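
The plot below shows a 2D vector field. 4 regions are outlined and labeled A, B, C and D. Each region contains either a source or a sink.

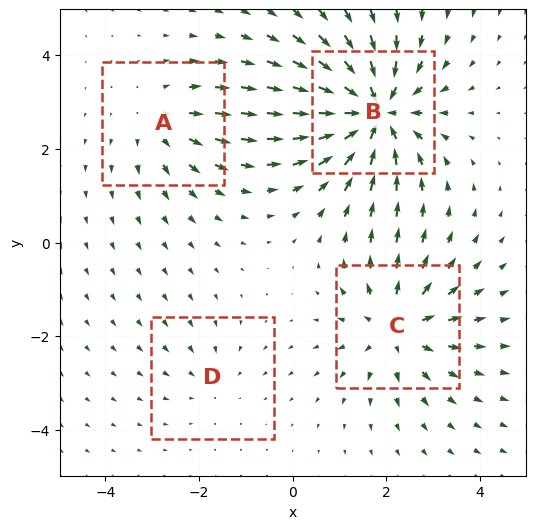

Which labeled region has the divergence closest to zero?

Divergence at each region's feature centre — A: about +3, B: about -7, C: about +5, D: about -2. Region D is closest to zero.

D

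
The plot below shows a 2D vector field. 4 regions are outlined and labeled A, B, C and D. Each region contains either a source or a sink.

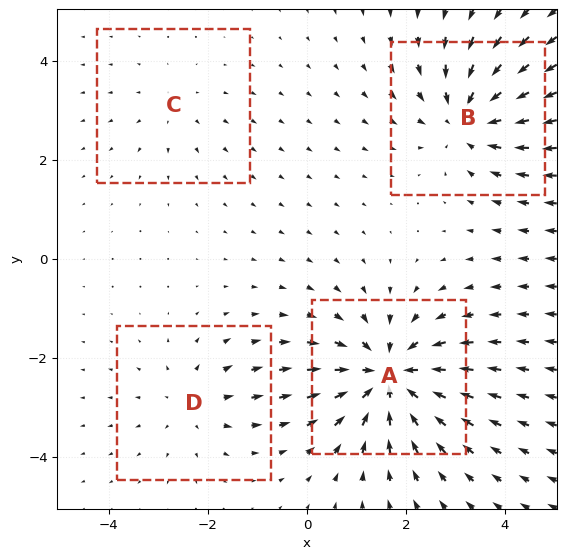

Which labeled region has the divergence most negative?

A

Divergence at each region's feature centre — A: about -7, B: about -5, C: about +2, D: about +3. Region A is most negative.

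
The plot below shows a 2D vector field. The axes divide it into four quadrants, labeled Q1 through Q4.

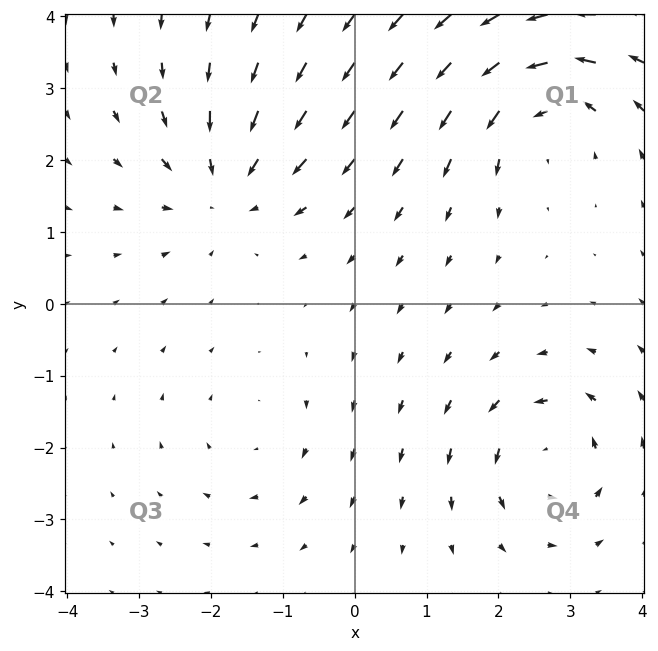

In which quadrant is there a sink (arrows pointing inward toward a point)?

Q2

The sink sits at approximately (-1.8, 1.6), which lies in quadrant Q2. The divergence there is about -4, negative as expected for a sink.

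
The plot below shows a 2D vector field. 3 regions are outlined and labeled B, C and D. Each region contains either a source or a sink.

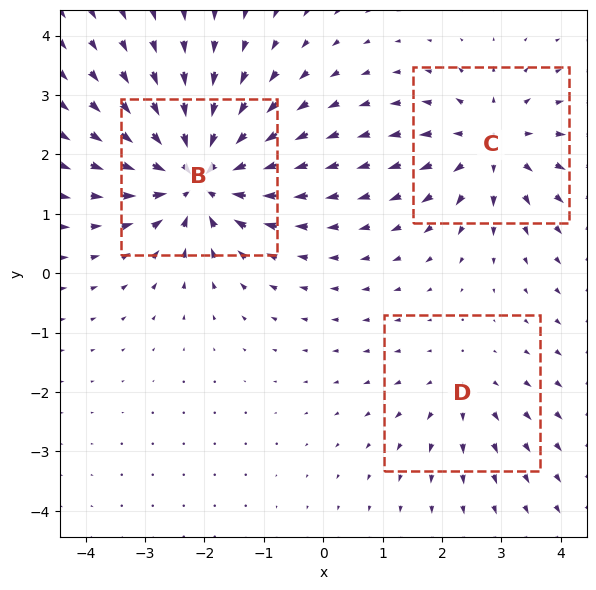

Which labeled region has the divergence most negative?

Divergence at each region's feature centre — B: about -6, C: about +4, D: about +2. Region B is most negative.

B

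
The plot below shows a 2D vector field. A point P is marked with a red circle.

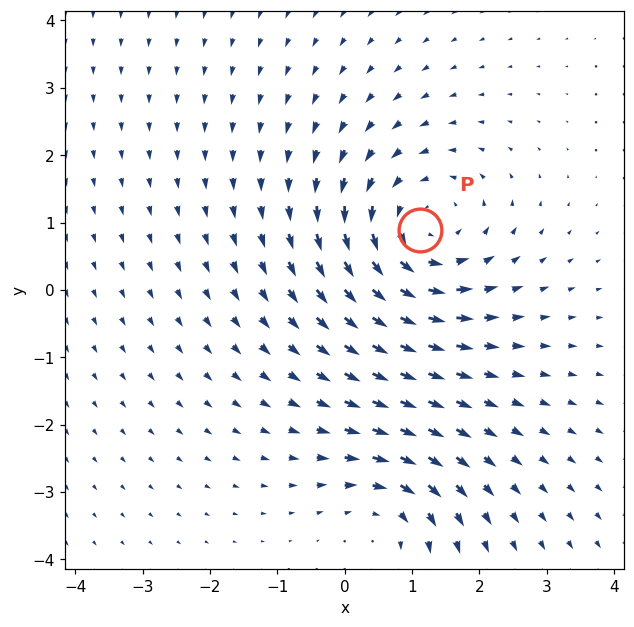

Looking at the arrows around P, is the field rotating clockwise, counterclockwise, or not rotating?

counterclockwise

Near P at (1.1, 0.9) the arrows circulate counterclockwise. The curl (z-component) there is about +4; positive curl means counterclockwise rotation.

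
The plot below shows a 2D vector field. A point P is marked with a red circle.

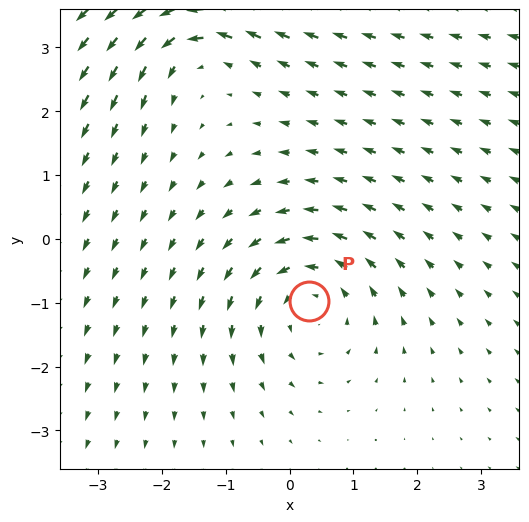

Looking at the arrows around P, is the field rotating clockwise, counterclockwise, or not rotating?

counterclockwise

Near P at (0.3, -1.0) the arrows circulate counterclockwise. The curl (z-component) there is about +3; positive curl means counterclockwise rotation.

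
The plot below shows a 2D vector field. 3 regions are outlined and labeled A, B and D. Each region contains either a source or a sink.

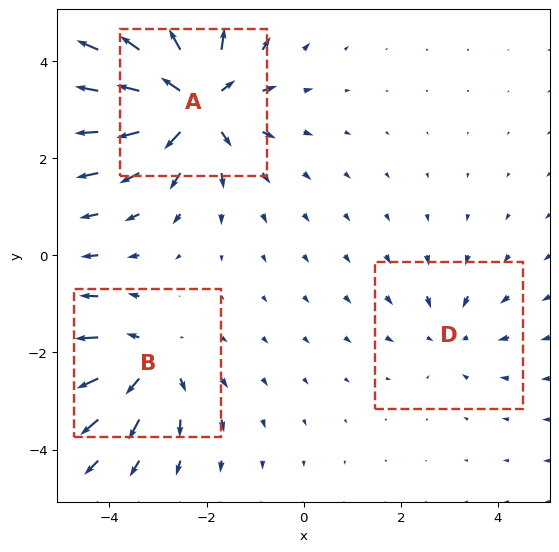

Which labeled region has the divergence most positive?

A

Divergence at each region's feature centre — A: about +6, B: about +4, D: about -2. Region A is most positive.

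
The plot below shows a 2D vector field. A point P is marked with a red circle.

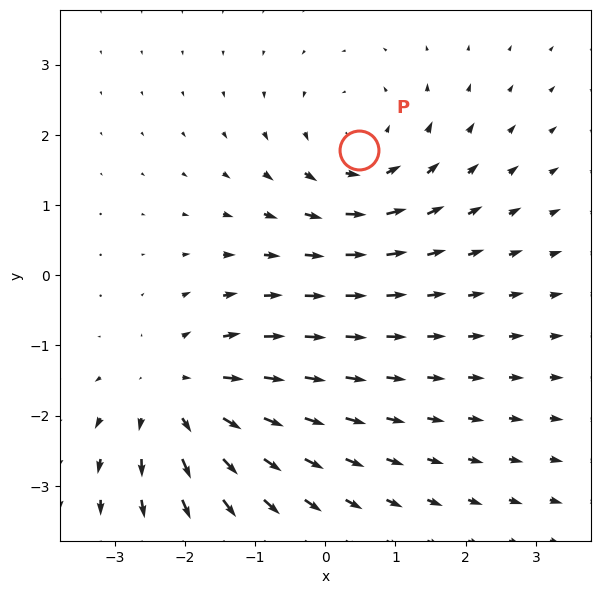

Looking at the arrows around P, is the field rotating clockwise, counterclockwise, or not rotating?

counterclockwise

Near P at (0.5, 1.8) the arrows circulate counterclockwise. The curl (z-component) there is about +3; positive curl means counterclockwise rotation.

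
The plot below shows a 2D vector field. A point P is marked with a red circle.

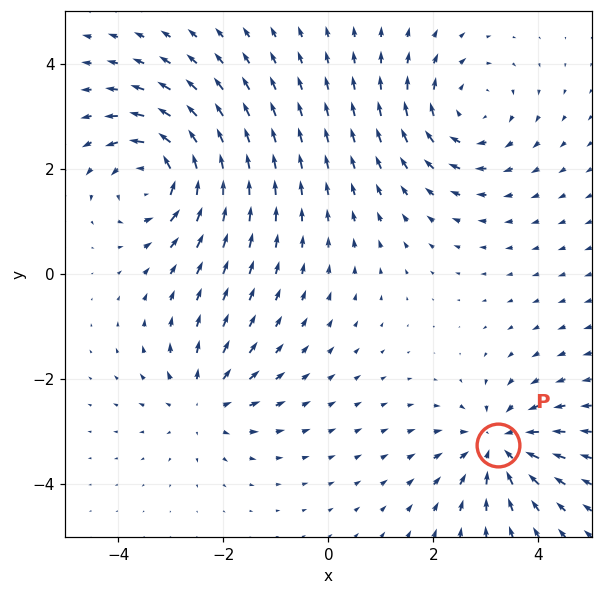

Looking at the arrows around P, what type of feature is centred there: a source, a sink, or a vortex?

sink

At P (3.2, -3.3) the arrows converge inward. Divergence about -5, curl ≈0 — negative divergence with near-zero curl is a sink.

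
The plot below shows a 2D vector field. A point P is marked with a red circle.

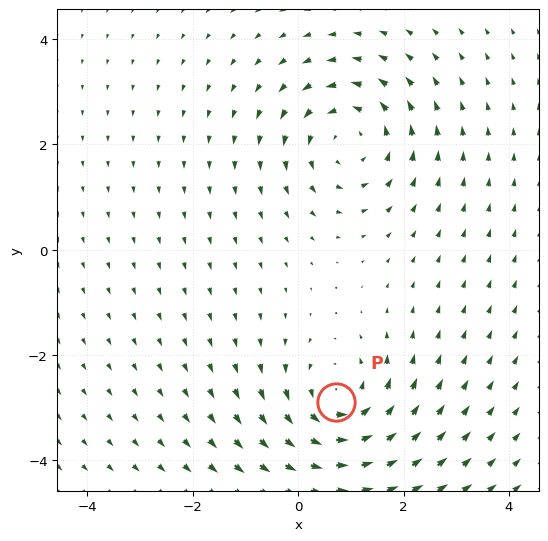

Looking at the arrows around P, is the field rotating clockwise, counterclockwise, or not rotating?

Near P at (0.7, -2.9) the arrows circulate counterclockwise. The curl (z-component) there is about +4; positive curl means counterclockwise rotation.

counterclockwise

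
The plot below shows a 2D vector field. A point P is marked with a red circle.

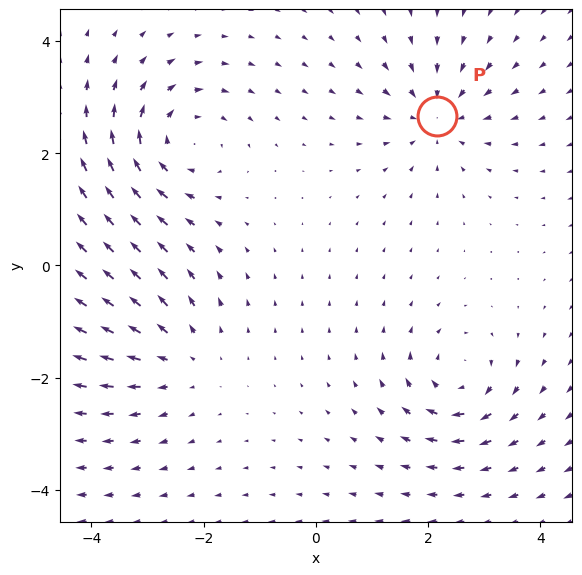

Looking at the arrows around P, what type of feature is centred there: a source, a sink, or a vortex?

At P (2.2, 2.7) the arrows converge inward. Divergence about -4, curl ≈0 — negative divergence with near-zero curl is a sink.

sink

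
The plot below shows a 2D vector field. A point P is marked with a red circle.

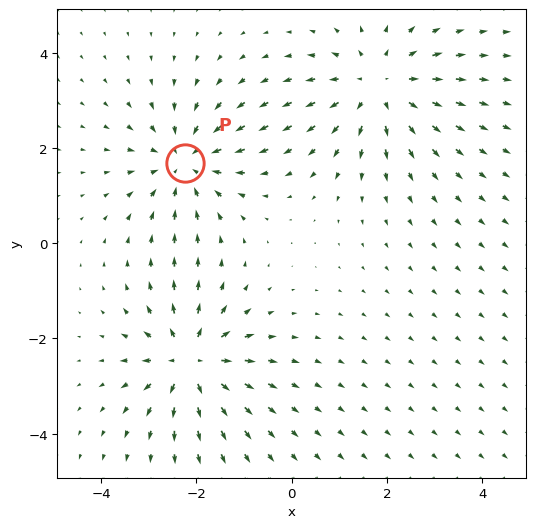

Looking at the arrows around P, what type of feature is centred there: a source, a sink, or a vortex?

sink

At P (-2.2, 1.7) the arrows converge inward. Divergence about -4, curl ≈0 — negative divergence with near-zero curl is a sink.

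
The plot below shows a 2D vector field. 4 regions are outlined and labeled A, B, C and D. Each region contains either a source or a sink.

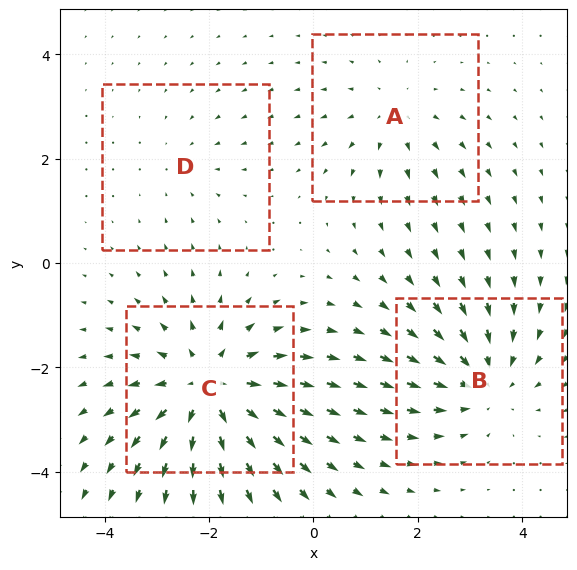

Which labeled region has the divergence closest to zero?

Divergence at each region's feature centre — A: about +3, B: about -4, C: about +6, D: about -2. Region D is closest to zero.

D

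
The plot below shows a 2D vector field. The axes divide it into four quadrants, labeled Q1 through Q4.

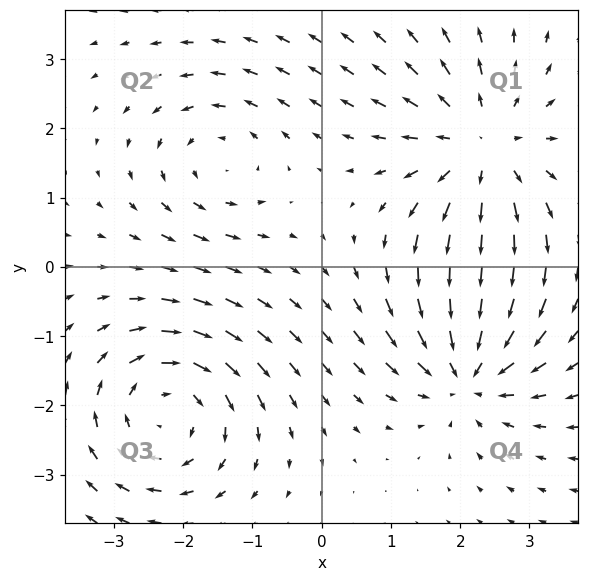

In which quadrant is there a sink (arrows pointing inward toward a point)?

Q4

The sink sits at approximately (2.1, -1.5), which lies in quadrant Q4. The divergence there is about -5, negative as expected for a sink.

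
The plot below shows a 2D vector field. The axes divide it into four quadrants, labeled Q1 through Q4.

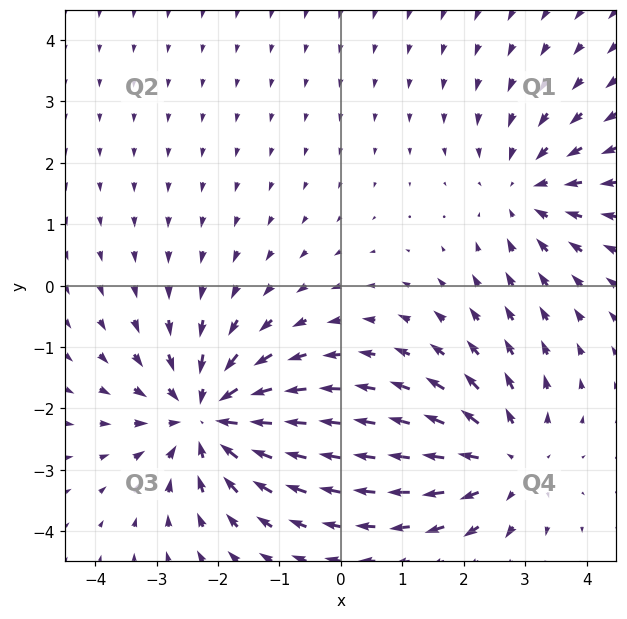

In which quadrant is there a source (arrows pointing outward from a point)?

The source sits at approximately (2.7, -2.9), which lies in quadrant Q4. The divergence there is about +4, positive as expected for a source.

Q4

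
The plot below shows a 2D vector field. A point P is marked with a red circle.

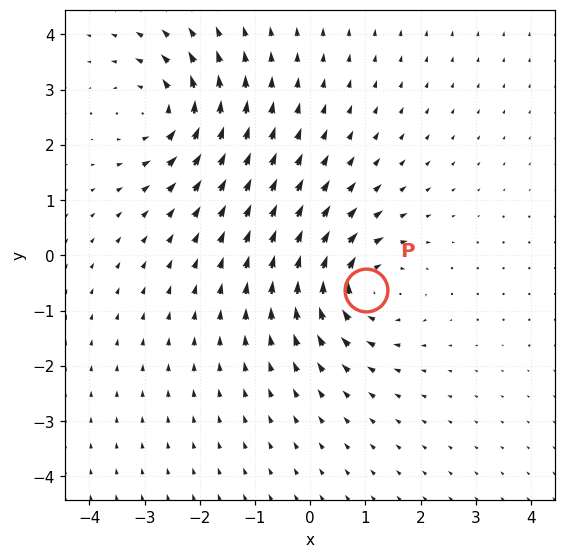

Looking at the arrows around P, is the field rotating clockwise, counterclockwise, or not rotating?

Near P at (1.0, -0.6) the arrows circulate clockwise. The curl (z-component) there is about -5; negative curl means clockwise rotation.

clockwise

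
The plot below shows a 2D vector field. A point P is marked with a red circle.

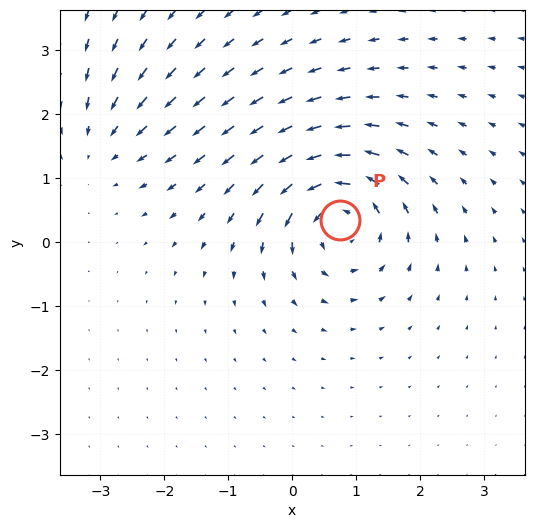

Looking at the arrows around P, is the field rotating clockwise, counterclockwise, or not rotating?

Near P at (0.7, 0.4) the arrows circulate counterclockwise. The curl (z-component) there is about +5; positive curl means counterclockwise rotation.

counterclockwise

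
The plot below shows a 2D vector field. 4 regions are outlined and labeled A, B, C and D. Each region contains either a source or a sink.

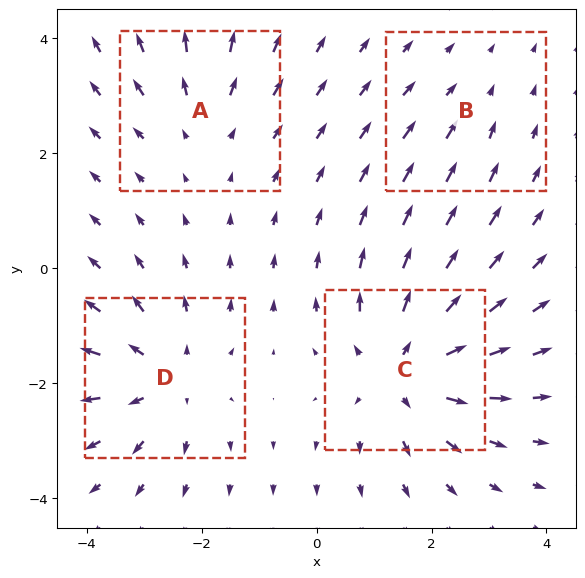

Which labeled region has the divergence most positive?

Divergence at each region's feature centre — A: about +3, B: about -2, C: about +6, D: about +5. Region C is most positive.

C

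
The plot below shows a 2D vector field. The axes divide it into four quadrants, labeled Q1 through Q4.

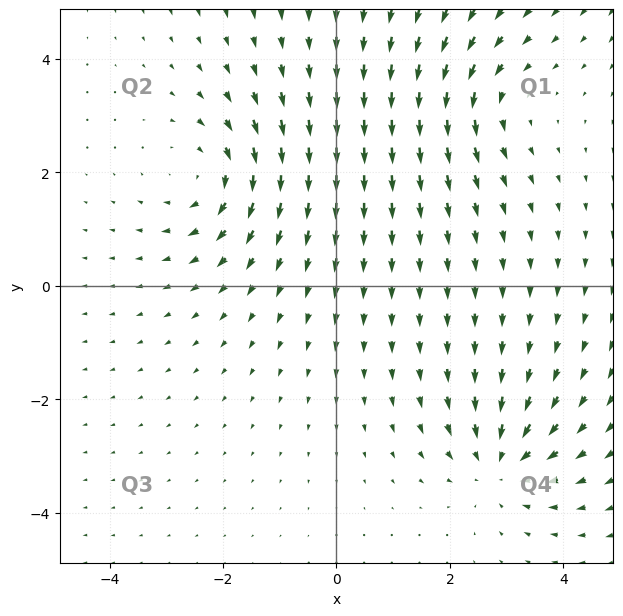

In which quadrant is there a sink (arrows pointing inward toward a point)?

The sink sits at approximately (2.9, -3.1), which lies in quadrant Q4. The divergence there is about -5, negative as expected for a sink.

Q4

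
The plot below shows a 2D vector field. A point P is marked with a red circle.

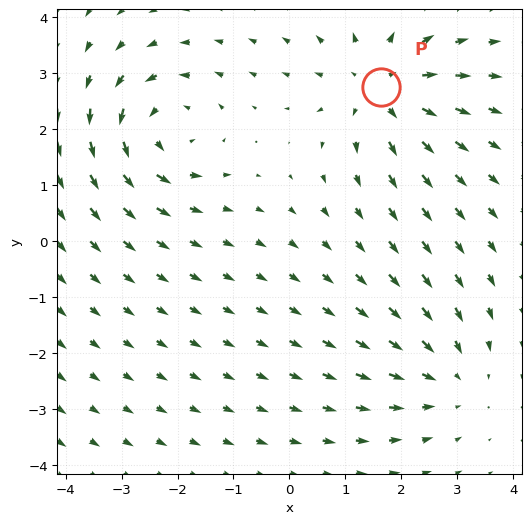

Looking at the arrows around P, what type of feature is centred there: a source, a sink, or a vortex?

At P (1.6, 2.8) the arrows spread outward. Divergence about +4, curl ≈0 — positive divergence with near-zero curl is a source.

source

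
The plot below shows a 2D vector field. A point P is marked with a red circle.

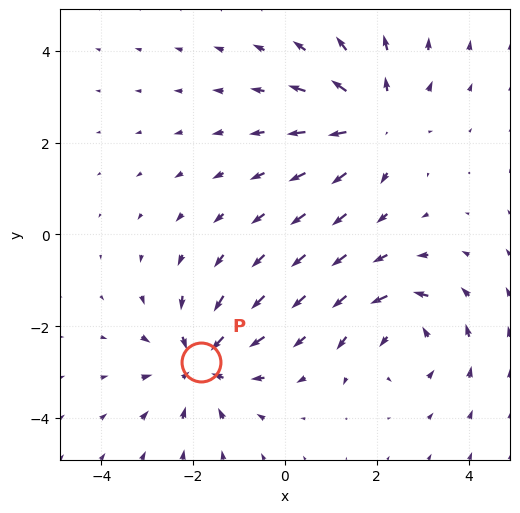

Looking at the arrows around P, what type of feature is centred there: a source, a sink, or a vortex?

sink

At P (-1.8, -2.8) the arrows converge inward. Divergence about -3, curl ≈0 — negative divergence with near-zero curl is a sink.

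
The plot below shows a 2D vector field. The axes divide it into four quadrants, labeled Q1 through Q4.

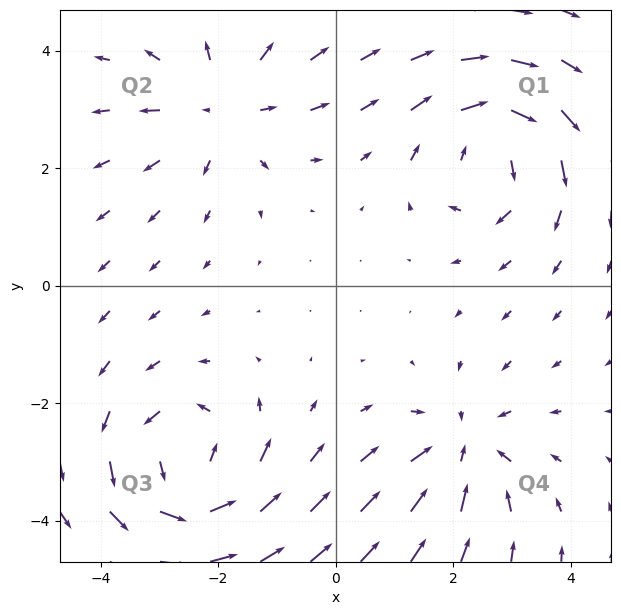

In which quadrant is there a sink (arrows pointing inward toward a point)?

Q4

The sink sits at approximately (2.2, -2.8), which lies in quadrant Q4. The divergence there is about -3, negative as expected for a sink.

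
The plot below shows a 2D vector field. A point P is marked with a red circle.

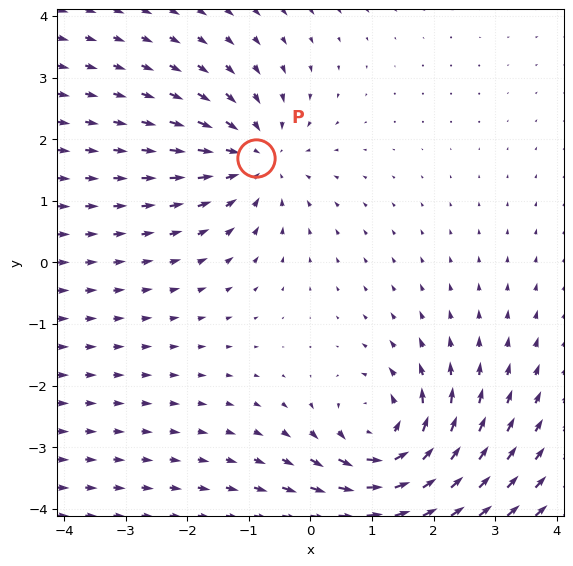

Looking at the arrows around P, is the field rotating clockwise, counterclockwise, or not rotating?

not rotating

Near P at (-0.9, 1.7) the arrows show no circulation. The curl there is ≈0.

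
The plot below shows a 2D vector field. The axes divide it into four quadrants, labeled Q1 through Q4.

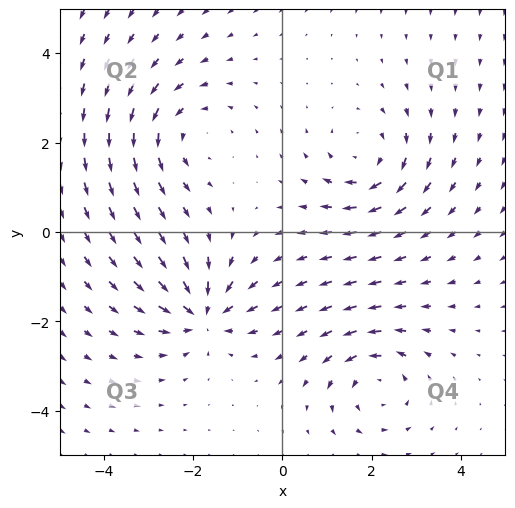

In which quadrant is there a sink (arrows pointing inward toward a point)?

Q3

The sink sits at approximately (-1.8, -1.8), which lies in quadrant Q3. The divergence there is about -6, negative as expected for a sink.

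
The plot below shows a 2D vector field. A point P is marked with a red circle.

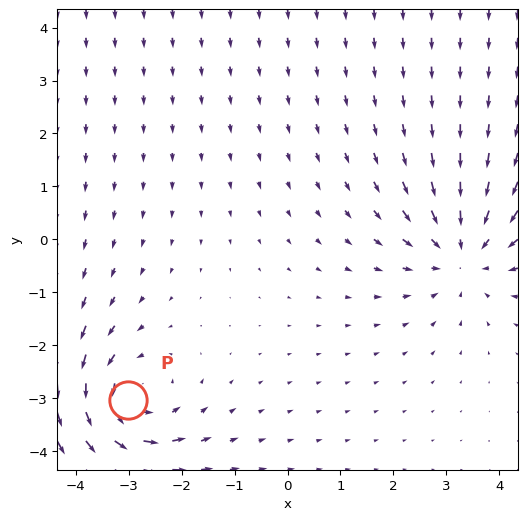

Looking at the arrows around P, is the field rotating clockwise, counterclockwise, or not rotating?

counterclockwise

Near P at (-3.0, -3.0) the arrows circulate counterclockwise. The curl (z-component) there is about +3; positive curl means counterclockwise rotation.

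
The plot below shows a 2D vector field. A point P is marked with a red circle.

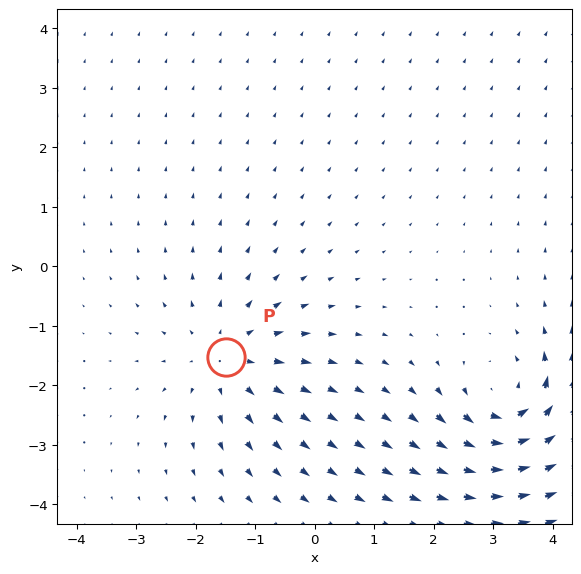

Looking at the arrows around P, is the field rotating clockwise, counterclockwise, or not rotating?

Near P at (-1.5, -1.5) the arrows show no circulation. The curl there is ≈0.

not rotating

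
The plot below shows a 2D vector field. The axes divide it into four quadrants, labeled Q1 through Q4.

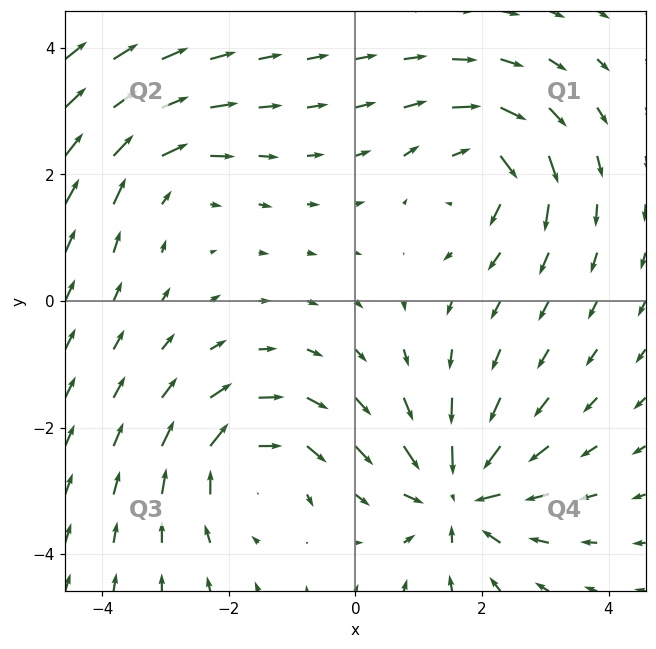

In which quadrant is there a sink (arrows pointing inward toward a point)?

Q4

The sink sits at approximately (1.6, -3.1), which lies in quadrant Q4. The divergence there is about -5, negative as expected for a sink.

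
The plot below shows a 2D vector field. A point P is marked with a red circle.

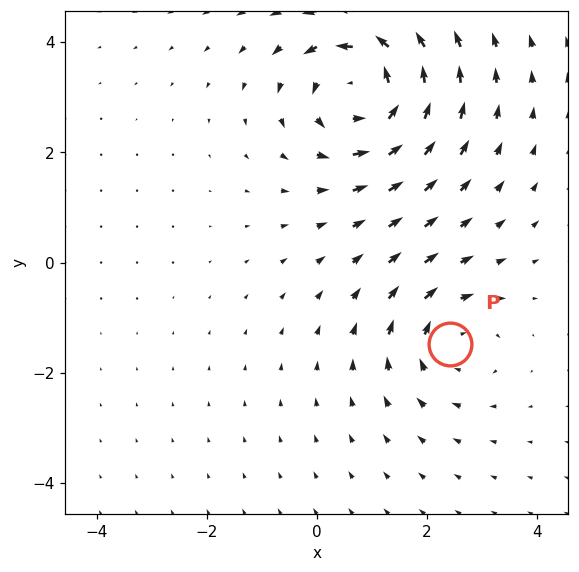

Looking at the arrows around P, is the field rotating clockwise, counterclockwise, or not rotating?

Near P at (2.4, -1.5) the arrows circulate clockwise. The curl (z-component) there is about -3; negative curl means clockwise rotation.

clockwise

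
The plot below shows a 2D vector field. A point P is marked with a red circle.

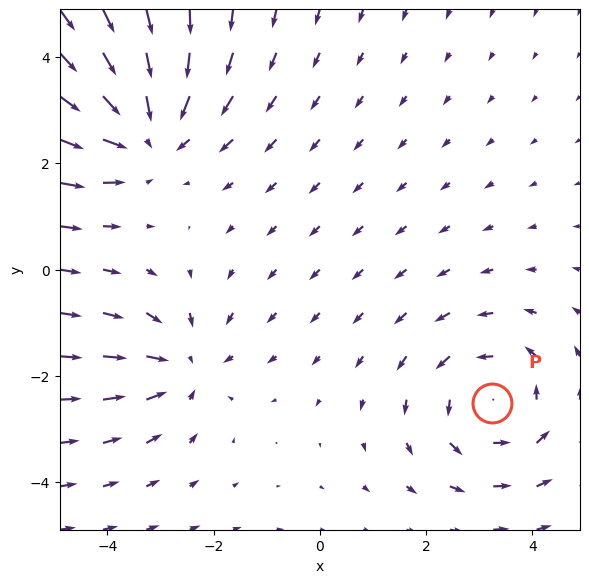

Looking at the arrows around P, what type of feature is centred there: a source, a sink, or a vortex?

At P (3.2, -2.5) the arrows circulate counterclockwise. Divergence ≈0, curl about +3 — near-zero divergence with nonzero curl is a vortex.

vortex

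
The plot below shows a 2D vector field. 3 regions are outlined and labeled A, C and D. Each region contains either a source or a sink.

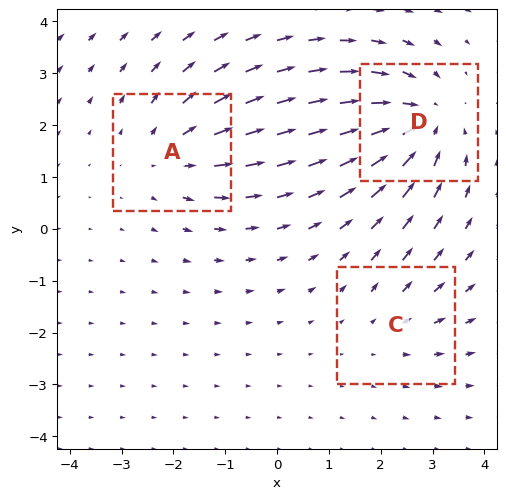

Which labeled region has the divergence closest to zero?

Divergence at each region's feature centre — A: about +3, C: about +2, D: about -4. Region C is closest to zero.

C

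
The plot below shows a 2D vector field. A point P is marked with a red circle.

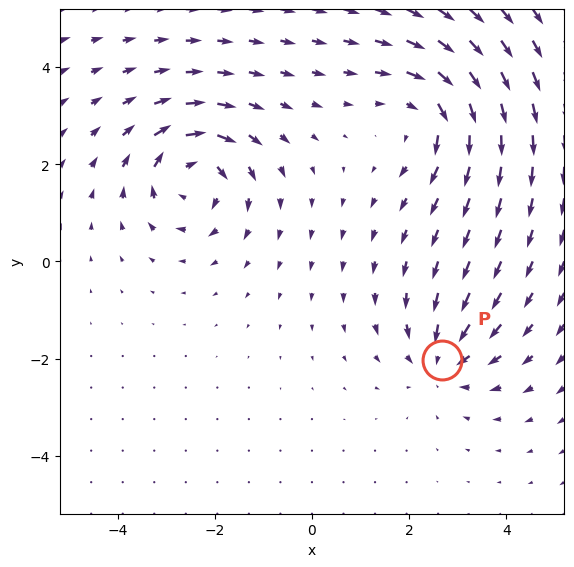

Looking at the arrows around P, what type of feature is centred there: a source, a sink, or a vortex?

At P (2.7, -2.0) the arrows converge inward. Divergence about -3, curl ≈0 — negative divergence with near-zero curl is a sink.

sink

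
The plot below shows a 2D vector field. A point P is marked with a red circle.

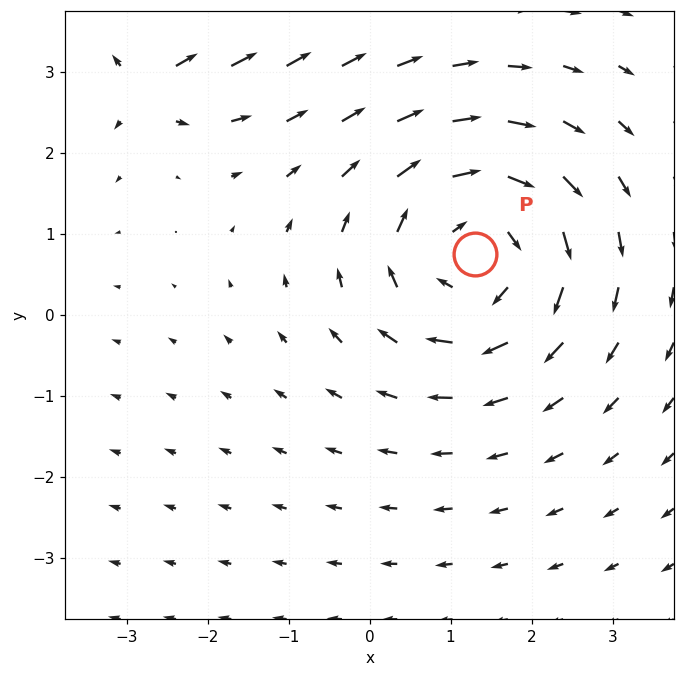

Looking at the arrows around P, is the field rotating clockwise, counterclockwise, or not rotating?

Near P at (1.3, 0.8) the arrows circulate clockwise. The curl (z-component) there is about -4; negative curl means clockwise rotation.

clockwise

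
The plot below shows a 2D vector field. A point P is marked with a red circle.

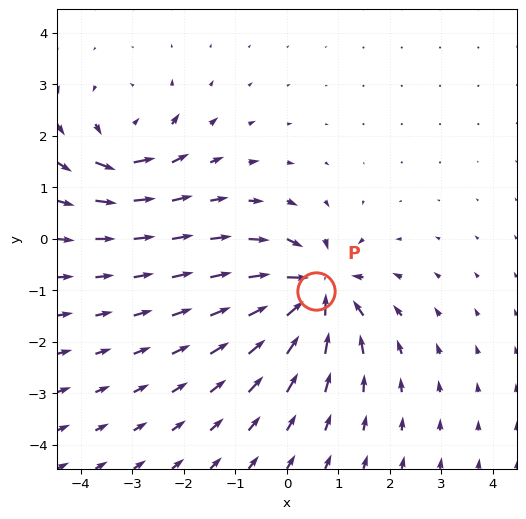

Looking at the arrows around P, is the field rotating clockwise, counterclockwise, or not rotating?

not rotating

Near P at (0.6, -1.0) the arrows show no circulation. The curl there is ≈0.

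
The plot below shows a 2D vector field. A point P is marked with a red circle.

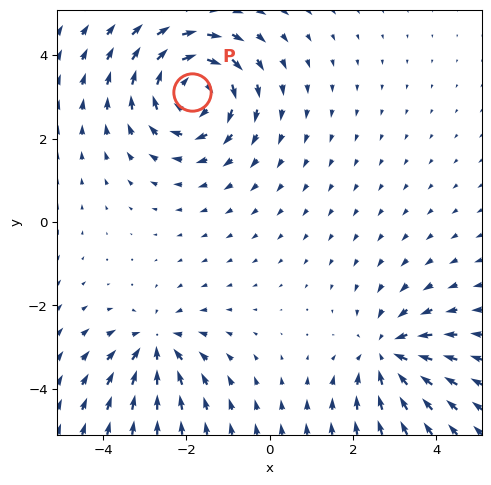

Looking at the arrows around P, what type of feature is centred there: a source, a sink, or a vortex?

vortex

At P (-1.9, 3.1) the arrows circulate clockwise. Divergence ≈0, curl about -4 — near-zero divergence with nonzero curl is a vortex.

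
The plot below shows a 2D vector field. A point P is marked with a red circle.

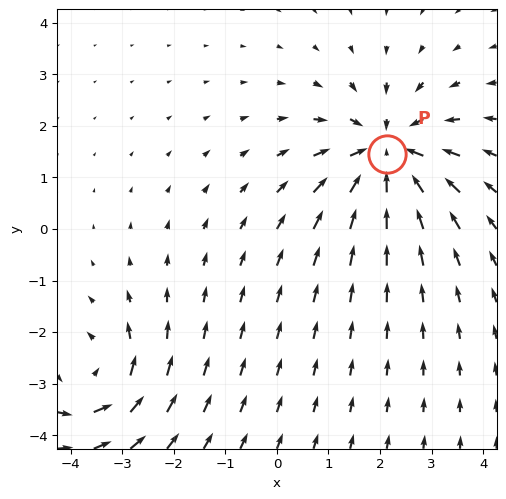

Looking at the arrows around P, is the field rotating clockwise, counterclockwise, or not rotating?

Near P at (2.1, 1.5) the arrows show no circulation. The curl there is ≈0.

not rotating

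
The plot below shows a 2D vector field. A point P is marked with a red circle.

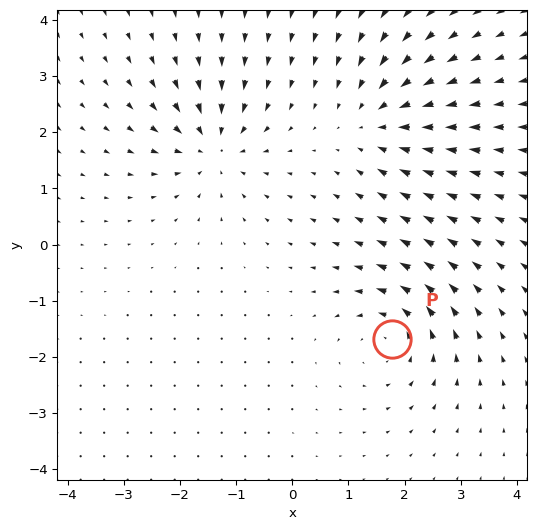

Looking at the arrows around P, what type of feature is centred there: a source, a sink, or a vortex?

At P (1.8, -1.7) the arrows circulate counterclockwise. Divergence ≈0, curl about +5 — near-zero divergence with nonzero curl is a vortex.

vortex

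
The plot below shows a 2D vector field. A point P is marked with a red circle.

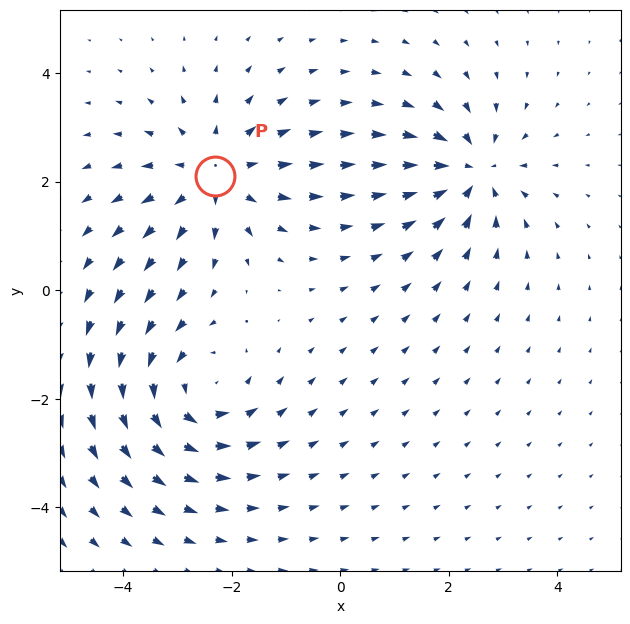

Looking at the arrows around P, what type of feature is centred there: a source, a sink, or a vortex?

source

At P (-2.3, 2.1) the arrows spread outward. Divergence about +4, curl ≈0 — positive divergence with near-zero curl is a source.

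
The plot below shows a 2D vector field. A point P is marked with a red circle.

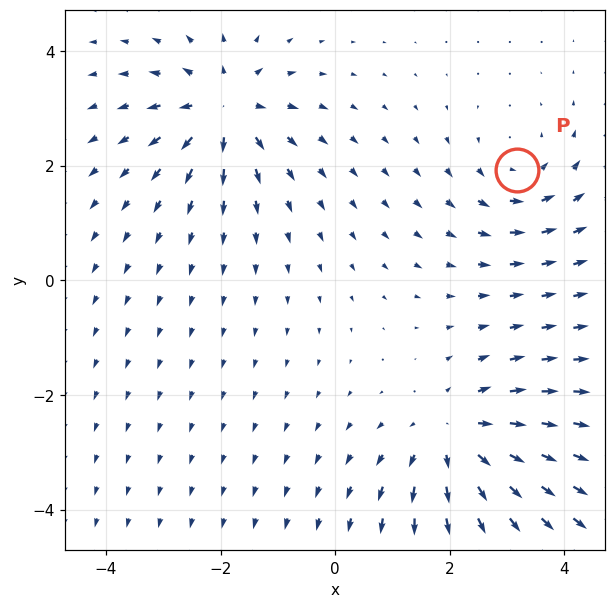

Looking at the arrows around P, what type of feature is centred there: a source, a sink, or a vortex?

vortex

At P (3.2, 1.9) the arrows circulate counterclockwise. Divergence ≈0, curl about +3 — near-zero divergence with nonzero curl is a vortex.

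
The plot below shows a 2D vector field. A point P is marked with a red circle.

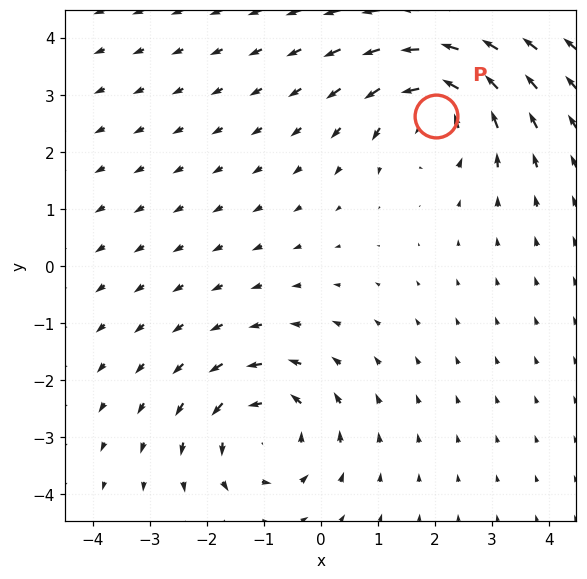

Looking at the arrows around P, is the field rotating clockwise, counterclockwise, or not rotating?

Near P at (2.0, 2.6) the arrows circulate counterclockwise. The curl (z-component) there is about +5; positive curl means counterclockwise rotation.

counterclockwise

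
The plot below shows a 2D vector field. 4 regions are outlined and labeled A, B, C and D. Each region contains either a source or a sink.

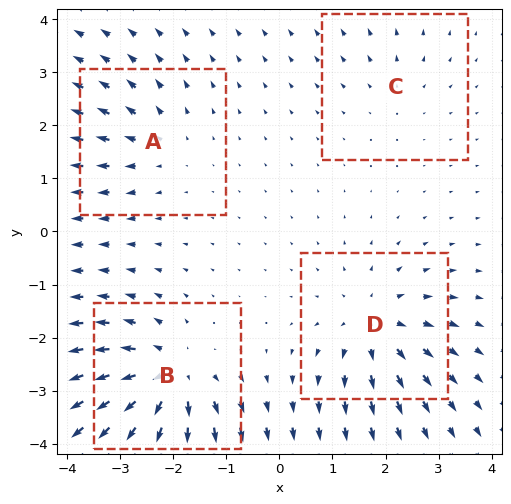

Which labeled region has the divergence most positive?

Divergence at each region's feature centre — A: about +3, B: about +7, C: about +2, D: about +5. Region B is most positive.

B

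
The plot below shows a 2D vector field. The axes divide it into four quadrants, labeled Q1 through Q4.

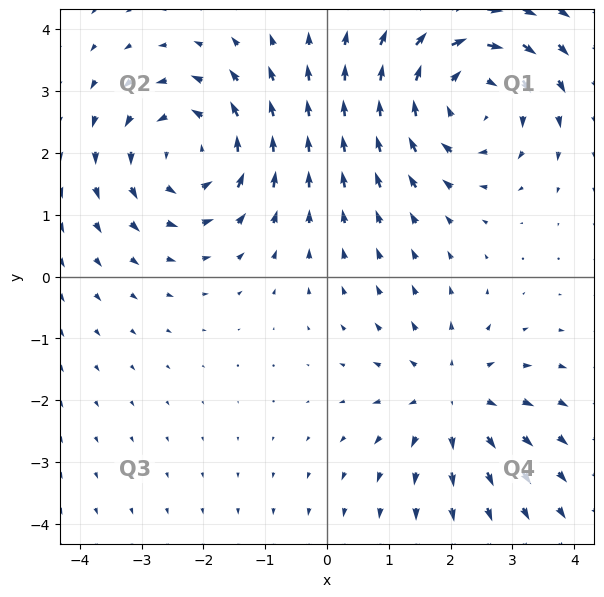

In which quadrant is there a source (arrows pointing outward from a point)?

Q4

The source sits at approximately (2.0, -2.0), which lies in quadrant Q4. The divergence there is about +3, positive as expected for a source.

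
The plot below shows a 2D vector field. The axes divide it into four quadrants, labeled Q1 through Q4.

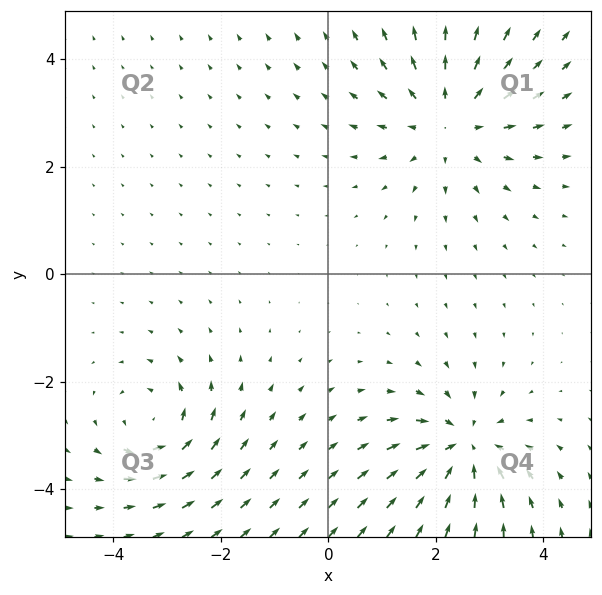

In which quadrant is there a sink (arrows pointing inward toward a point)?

Q4

The sink sits at approximately (2.5, -3.2), which lies in quadrant Q4. The divergence there is about -5, negative as expected for a sink.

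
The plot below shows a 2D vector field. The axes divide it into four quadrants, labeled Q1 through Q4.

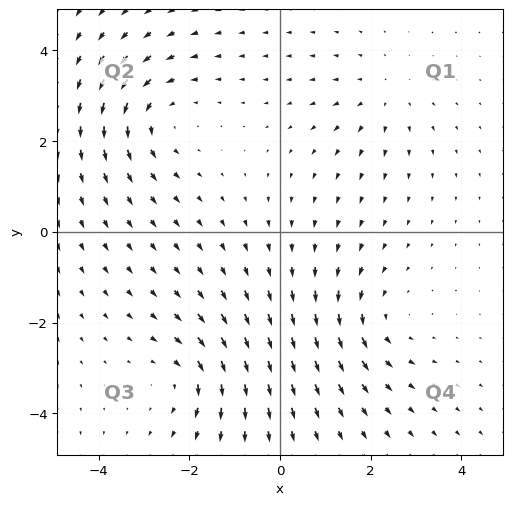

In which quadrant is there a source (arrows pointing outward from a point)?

Q1

The source sits at approximately (2.3, 3.0), which lies in quadrant Q1. The divergence there is about +2, positive as expected for a source.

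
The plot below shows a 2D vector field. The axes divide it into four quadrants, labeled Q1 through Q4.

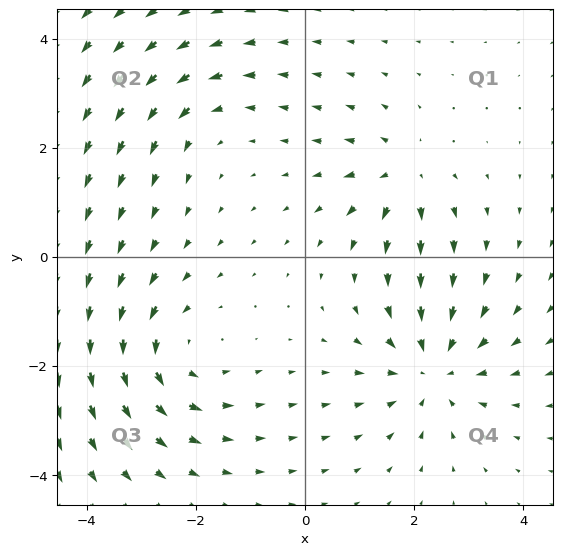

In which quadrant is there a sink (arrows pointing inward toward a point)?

The sink sits at approximately (2.4, -2.1), which lies in quadrant Q4. The divergence there is about -4, negative as expected for a sink.

Q4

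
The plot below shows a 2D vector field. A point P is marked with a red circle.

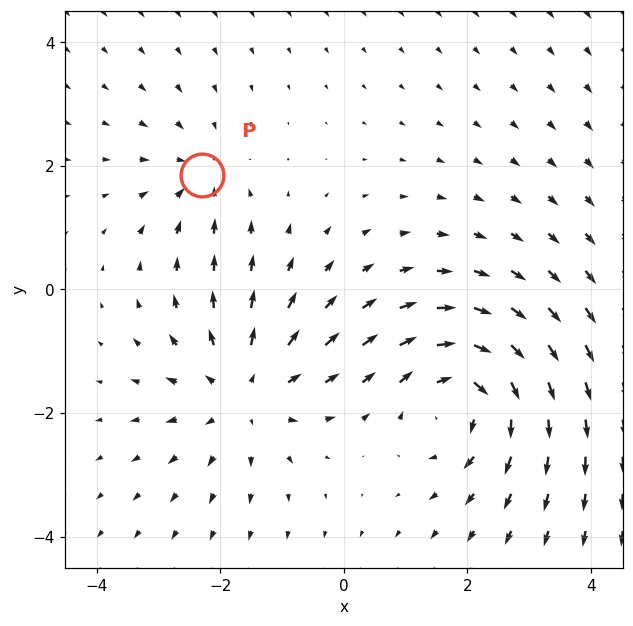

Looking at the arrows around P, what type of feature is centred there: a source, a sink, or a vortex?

sink

At P (-2.3, 1.8) the arrows converge inward. Divergence about -3, curl ≈0 — negative divergence with near-zero curl is a sink.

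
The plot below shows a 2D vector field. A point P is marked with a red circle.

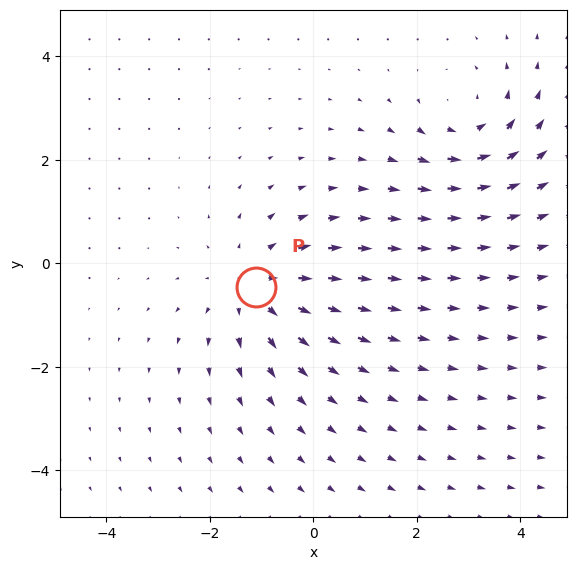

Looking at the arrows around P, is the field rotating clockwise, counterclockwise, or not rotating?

Near P at (-1.1, -0.5) the arrows show no circulation. The curl there is ≈0.

not rotating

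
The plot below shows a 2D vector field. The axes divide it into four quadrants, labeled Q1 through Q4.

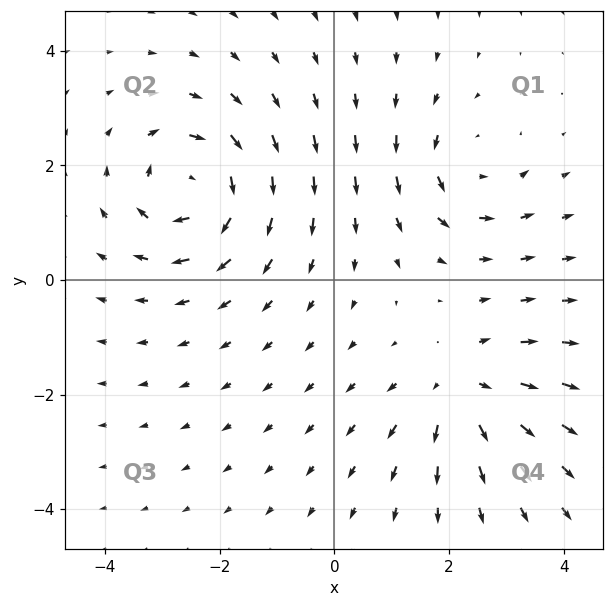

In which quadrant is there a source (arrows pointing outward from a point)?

The source sits at approximately (2.2, -1.9), which lies in quadrant Q4. The divergence there is about +3, positive as expected for a source.

Q4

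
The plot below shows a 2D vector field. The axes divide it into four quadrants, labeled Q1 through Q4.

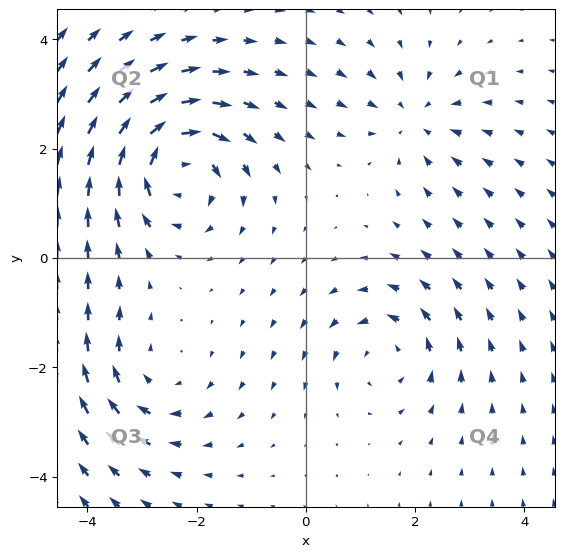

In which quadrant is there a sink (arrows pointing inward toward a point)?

Q1

The sink sits at approximately (2.0, 2.6), which lies in quadrant Q1. The divergence there is about -3, negative as expected for a sink.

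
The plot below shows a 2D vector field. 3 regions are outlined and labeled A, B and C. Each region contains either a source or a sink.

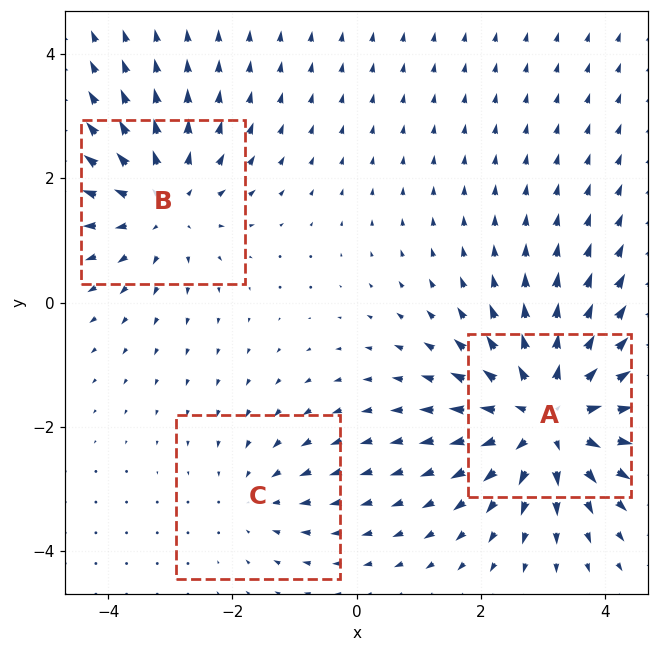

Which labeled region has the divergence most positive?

Divergence at each region's feature centre — A: about +5, B: about +3, C: about -2. Region A is most positive.

A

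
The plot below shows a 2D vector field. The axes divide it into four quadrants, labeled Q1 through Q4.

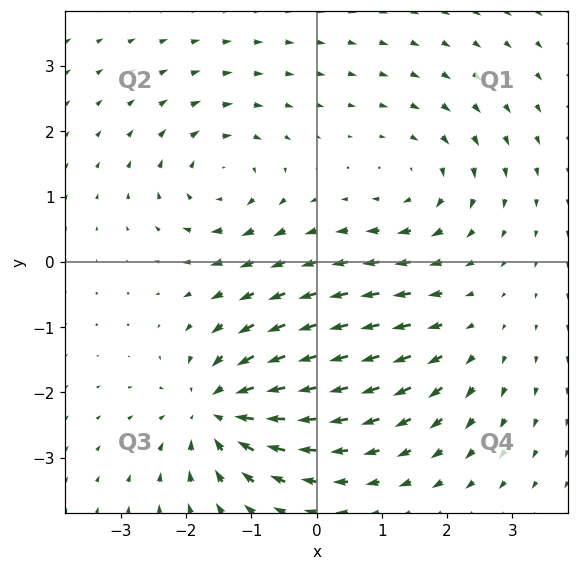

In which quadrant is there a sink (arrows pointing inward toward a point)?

Q3

The sink sits at approximately (-1.5, -2.3), which lies in quadrant Q3. The divergence there is about -6, negative as expected for a sink.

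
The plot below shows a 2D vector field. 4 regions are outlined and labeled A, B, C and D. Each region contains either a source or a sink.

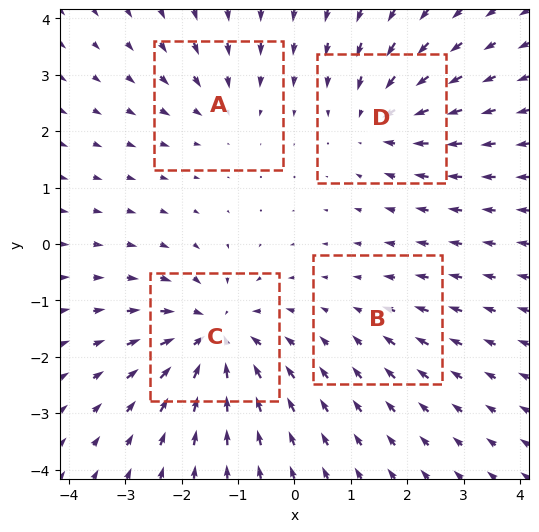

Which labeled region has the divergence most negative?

C

Divergence at each region's feature centre — A: about -3, B: about -2, C: about -7, D: about -5. Region C is most negative.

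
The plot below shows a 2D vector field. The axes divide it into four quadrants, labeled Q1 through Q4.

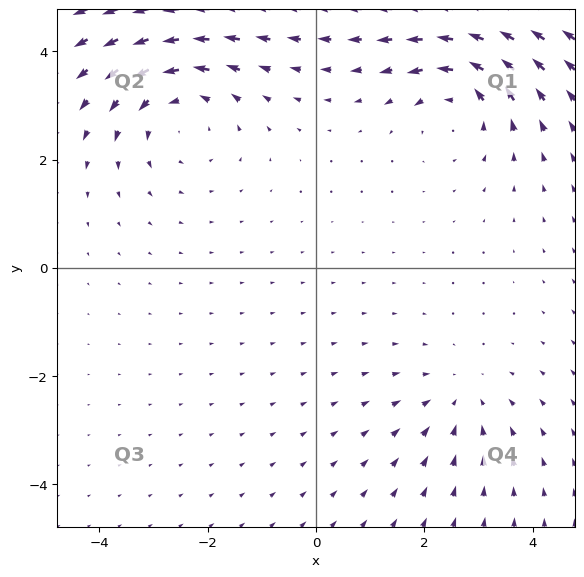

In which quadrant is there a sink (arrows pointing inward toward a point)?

Q4

The sink sits at approximately (2.7, -2.4), which lies in quadrant Q4. The divergence there is about -2, negative as expected for a sink.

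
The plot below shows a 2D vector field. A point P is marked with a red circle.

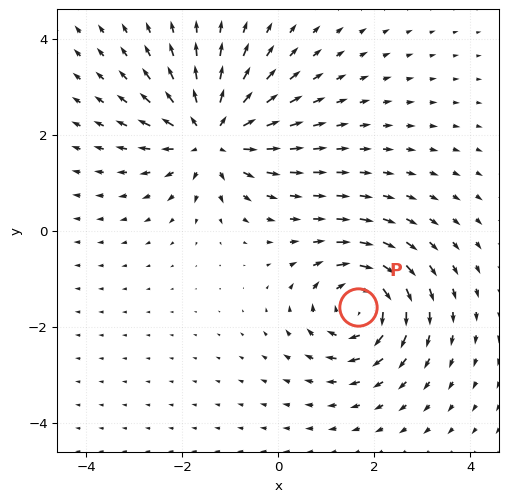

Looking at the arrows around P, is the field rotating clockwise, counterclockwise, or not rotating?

clockwise

Near P at (1.7, -1.6) the arrows circulate clockwise. The curl (z-component) there is about -5; negative curl means clockwise rotation.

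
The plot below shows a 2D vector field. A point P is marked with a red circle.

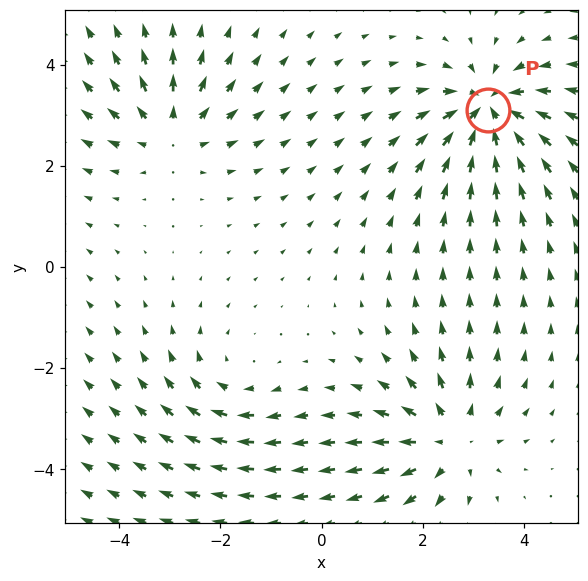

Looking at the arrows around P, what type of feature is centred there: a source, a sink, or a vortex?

sink

At P (3.3, 3.1) the arrows converge inward. Divergence about -5, curl ≈0 — negative divergence with near-zero curl is a sink.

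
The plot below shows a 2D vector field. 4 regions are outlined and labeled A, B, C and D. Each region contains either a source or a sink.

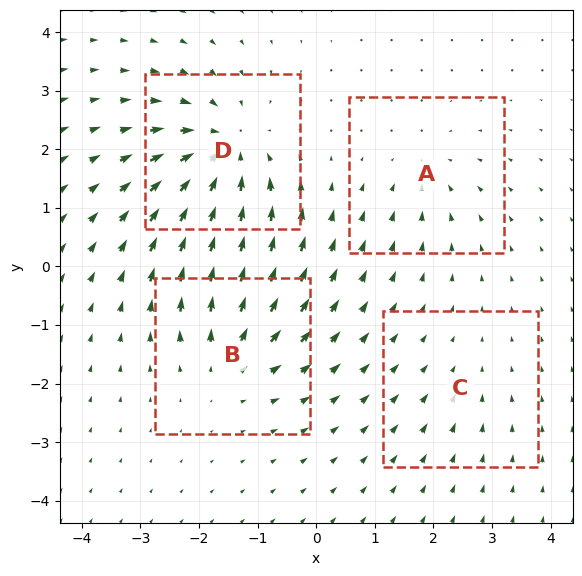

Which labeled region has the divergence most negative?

Divergence at each region's feature centre — A: about -4, B: about +5, C: about -2, D: about -8. Region D is most negative.

D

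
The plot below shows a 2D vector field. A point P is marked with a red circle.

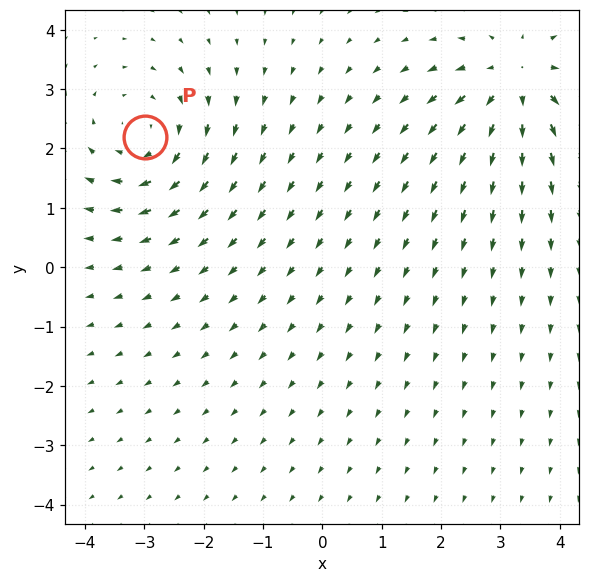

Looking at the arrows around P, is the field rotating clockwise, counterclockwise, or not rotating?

clockwise

Near P at (-3.0, 2.2) the arrows circulate clockwise. The curl (z-component) there is about -3; negative curl means clockwise rotation.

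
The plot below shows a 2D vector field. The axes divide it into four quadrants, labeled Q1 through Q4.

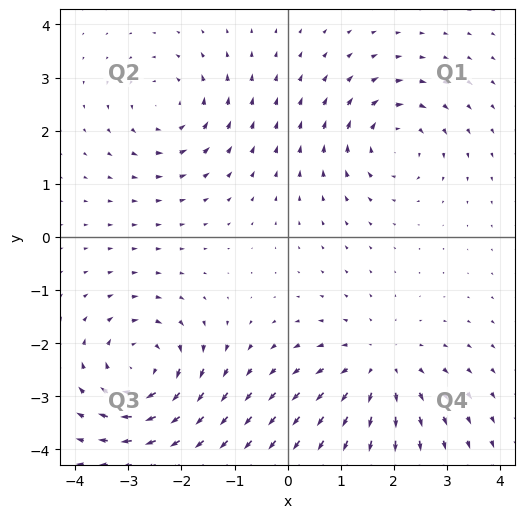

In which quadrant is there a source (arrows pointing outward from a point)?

Q4

The source sits at approximately (1.7, -2.5), which lies in quadrant Q4. The divergence there is about +3, positive as expected for a source.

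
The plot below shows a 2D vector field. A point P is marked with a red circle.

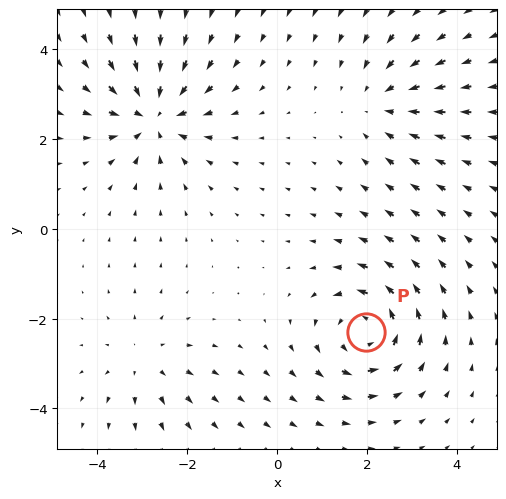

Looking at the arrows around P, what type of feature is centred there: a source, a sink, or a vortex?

vortex

At P (2.0, -2.3) the arrows circulate counterclockwise. Divergence ≈0, curl about +5 — near-zero divergence with nonzero curl is a vortex.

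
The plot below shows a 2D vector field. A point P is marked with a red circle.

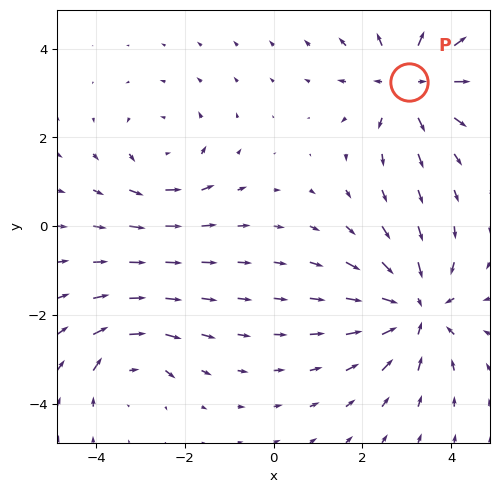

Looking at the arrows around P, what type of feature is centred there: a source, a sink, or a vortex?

At P (3.0, 3.3) the arrows spread outward. Divergence about +4, curl ≈0 — positive divergence with near-zero curl is a source.

source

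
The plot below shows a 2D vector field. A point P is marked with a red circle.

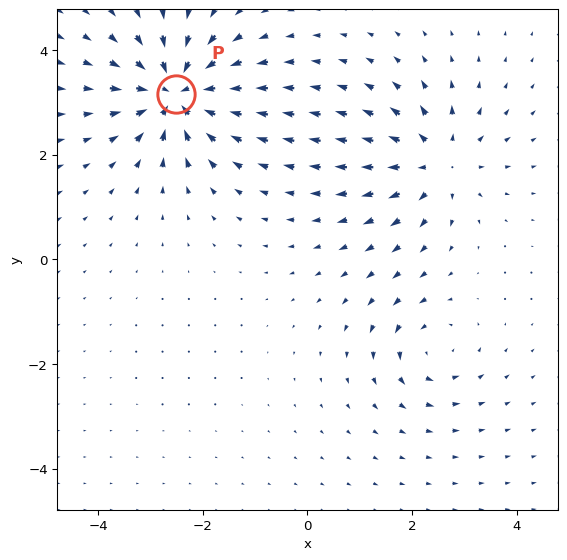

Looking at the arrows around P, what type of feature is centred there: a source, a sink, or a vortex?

At P (-2.5, 3.2) the arrows converge inward. Divergence about -7, curl ≈0 — negative divergence with near-zero curl is a sink.

sink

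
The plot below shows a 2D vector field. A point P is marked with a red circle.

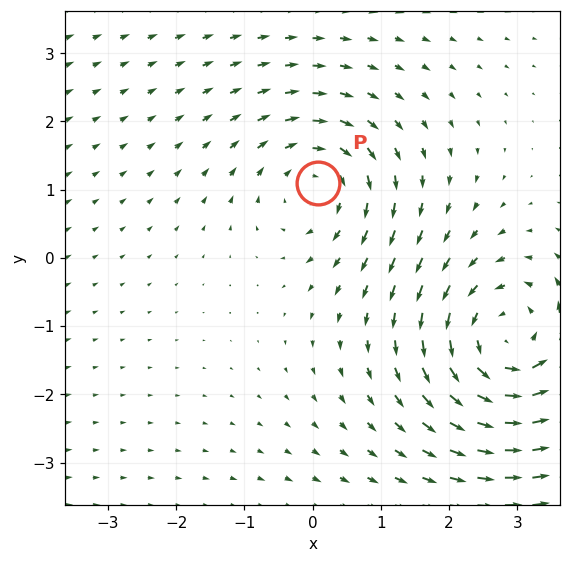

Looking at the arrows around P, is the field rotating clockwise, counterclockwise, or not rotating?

clockwise

Near P at (0.1, 1.1) the arrows circulate clockwise. The curl (z-component) there is about -3; negative curl means clockwise rotation.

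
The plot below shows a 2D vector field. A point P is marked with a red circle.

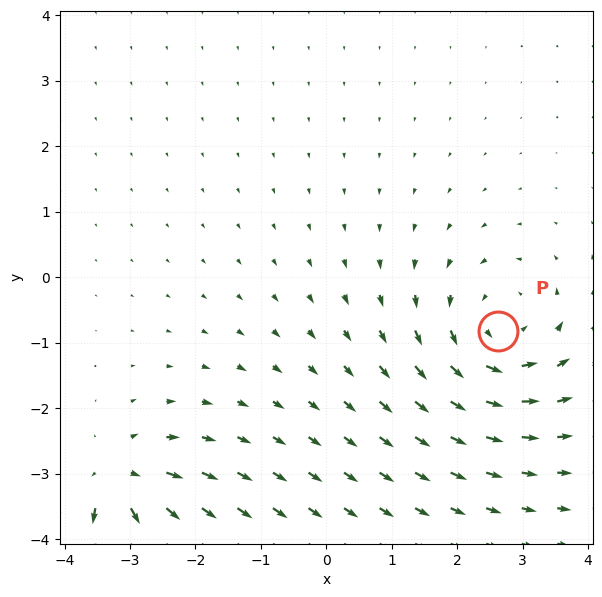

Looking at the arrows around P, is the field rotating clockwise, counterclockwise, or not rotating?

Near P at (2.6, -0.8) the arrows circulate counterclockwise. The curl (z-component) there is about +3; positive curl means counterclockwise rotation.

counterclockwise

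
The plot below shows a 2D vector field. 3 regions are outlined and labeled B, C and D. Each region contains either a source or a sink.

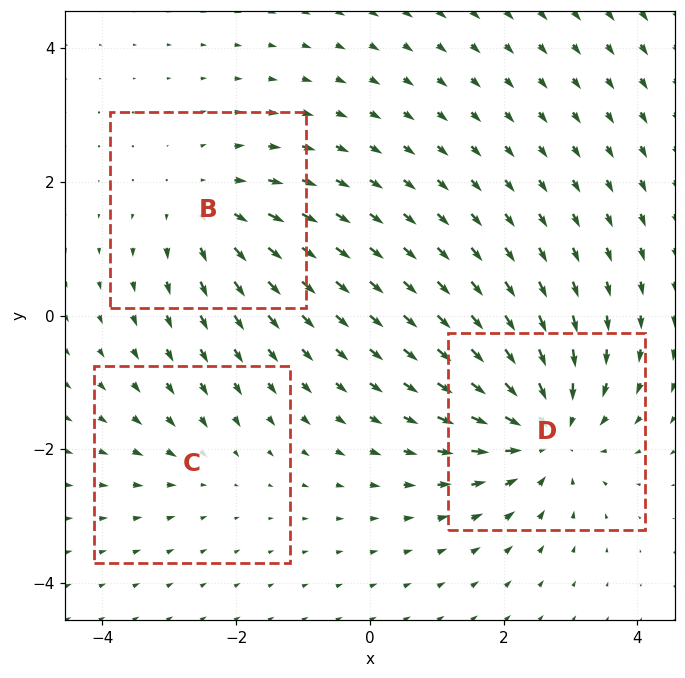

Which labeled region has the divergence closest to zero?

C

Divergence at each region's feature centre — B: about +3, C: about -2, D: about -5. Region C is closest to zero.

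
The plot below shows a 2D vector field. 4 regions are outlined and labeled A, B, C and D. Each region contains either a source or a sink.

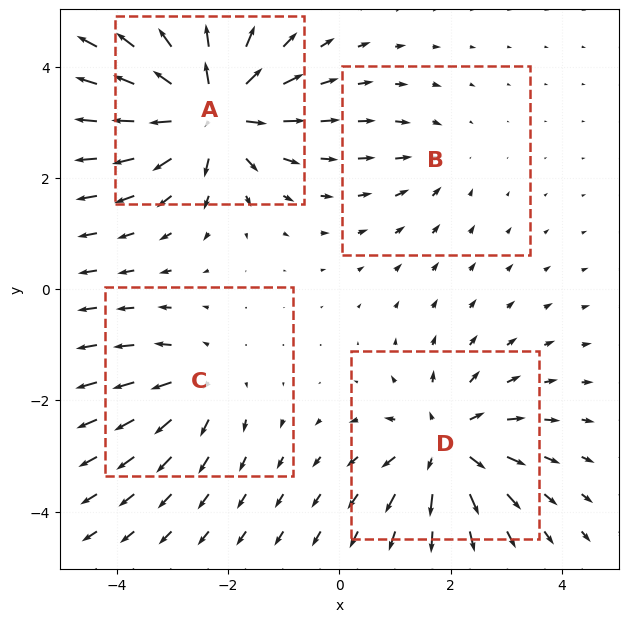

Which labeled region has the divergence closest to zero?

B

Divergence at each region's feature centre — A: about +8, B: about -2, C: about +4, D: about +6. Region B is closest to zero.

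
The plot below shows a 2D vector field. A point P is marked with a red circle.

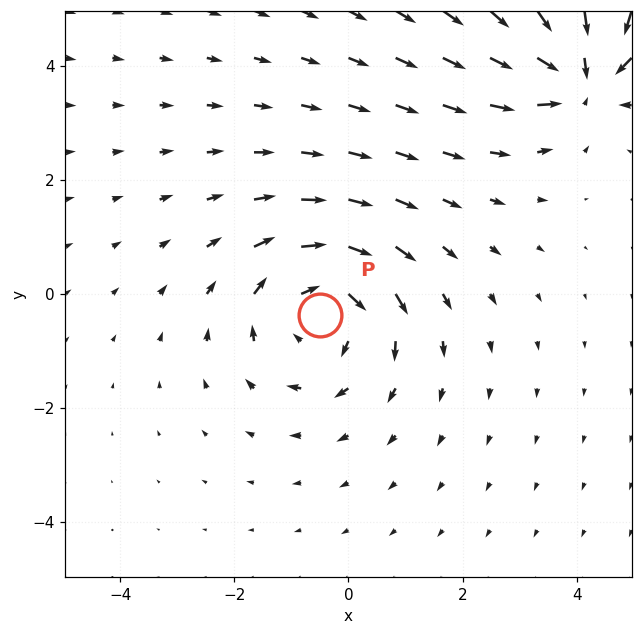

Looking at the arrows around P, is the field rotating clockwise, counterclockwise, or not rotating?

clockwise

Near P at (-0.5, -0.4) the arrows circulate clockwise. The curl (z-component) there is about -3; negative curl means clockwise rotation.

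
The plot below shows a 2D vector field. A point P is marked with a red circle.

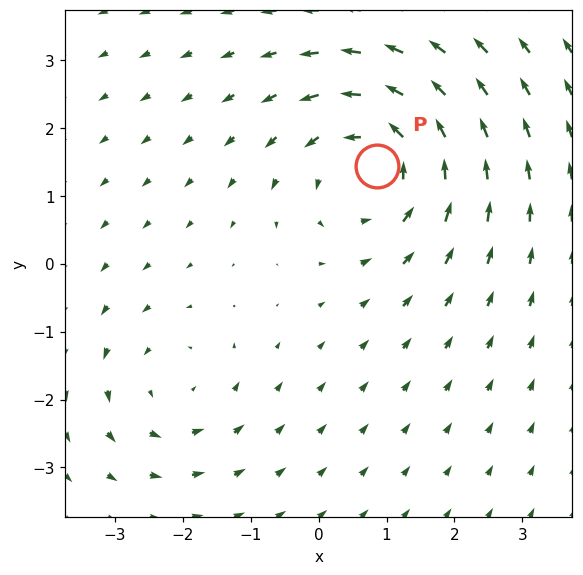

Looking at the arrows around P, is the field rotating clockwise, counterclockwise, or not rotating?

Near P at (0.9, 1.4) the arrows circulate counterclockwise. The curl (z-component) there is about +4; positive curl means counterclockwise rotation.

counterclockwise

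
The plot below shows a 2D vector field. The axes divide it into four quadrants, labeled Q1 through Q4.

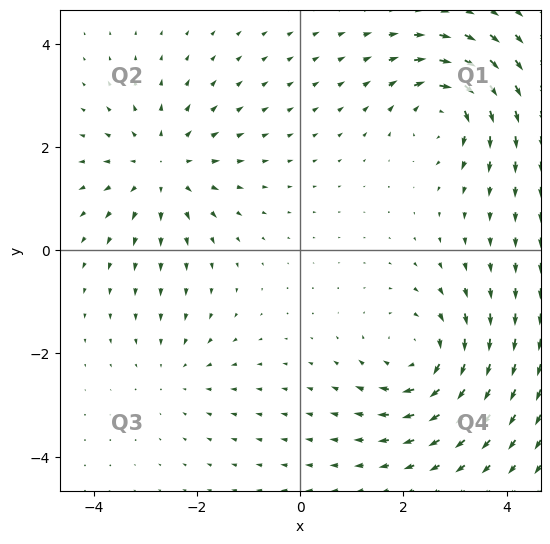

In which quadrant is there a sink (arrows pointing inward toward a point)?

Q3

The sink sits at approximately (-2.4, -2.3), which lies in quadrant Q3. The divergence there is about -2, negative as expected for a sink.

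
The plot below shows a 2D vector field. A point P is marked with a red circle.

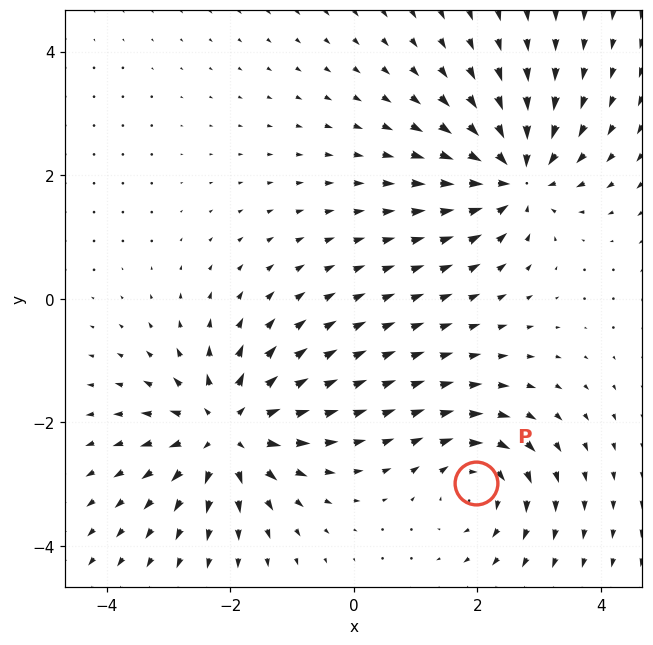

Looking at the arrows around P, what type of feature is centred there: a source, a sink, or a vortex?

At P (2.0, -3.0) the arrows circulate clockwise. Divergence ≈0, curl about -4 — near-zero divergence with nonzero curl is a vortex.

vortex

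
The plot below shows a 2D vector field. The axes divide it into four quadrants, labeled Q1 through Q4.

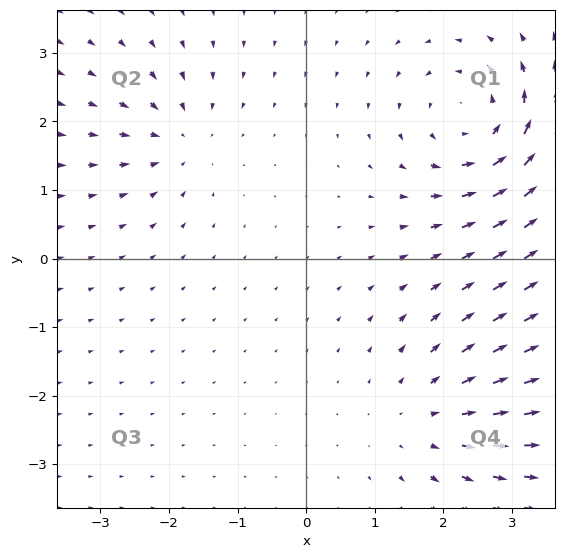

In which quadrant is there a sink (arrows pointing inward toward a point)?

Q2

The sink sits at approximately (-1.8, 1.7), which lies in quadrant Q2. The divergence there is about -4, negative as expected for a sink.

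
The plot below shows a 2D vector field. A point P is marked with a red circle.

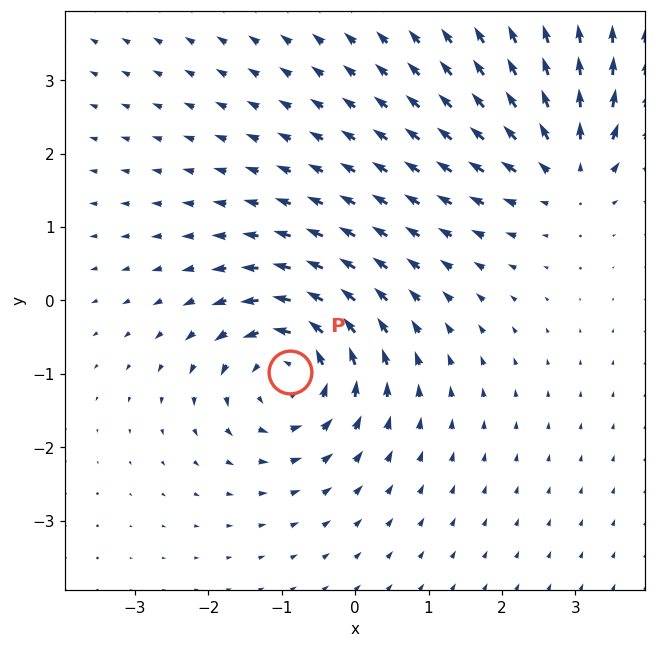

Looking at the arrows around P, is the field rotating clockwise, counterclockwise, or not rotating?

counterclockwise

Near P at (-0.9, -1.0) the arrows circulate counterclockwise. The curl (z-component) there is about +5; positive curl means counterclockwise rotation.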